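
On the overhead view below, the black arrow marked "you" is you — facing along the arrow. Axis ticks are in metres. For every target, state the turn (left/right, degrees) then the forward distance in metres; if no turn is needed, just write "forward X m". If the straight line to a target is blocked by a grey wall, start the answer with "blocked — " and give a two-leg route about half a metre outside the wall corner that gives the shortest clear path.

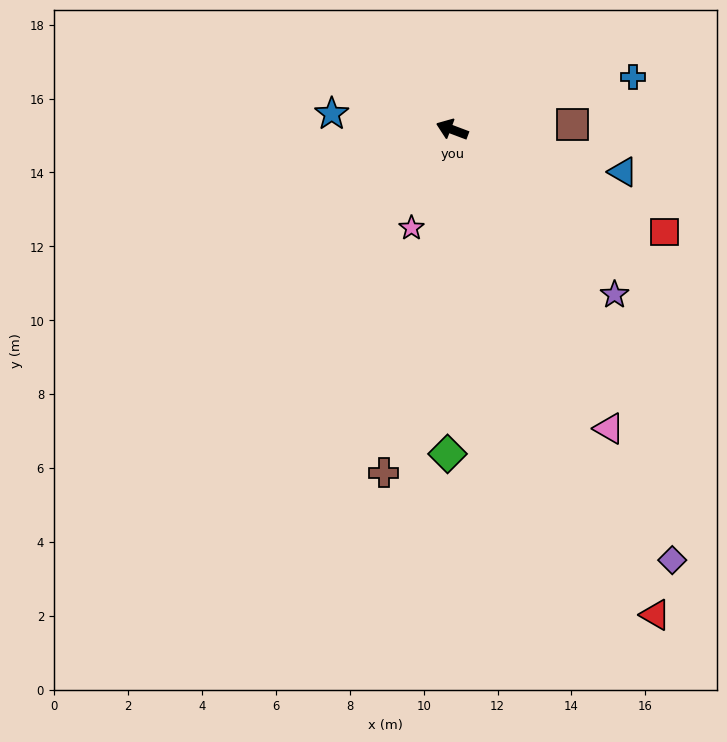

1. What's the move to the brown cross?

turn left 99°, forward 9.5 m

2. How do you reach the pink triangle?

turn left 138°, forward 9.1 m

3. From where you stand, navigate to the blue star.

turn left 13°, forward 3.3 m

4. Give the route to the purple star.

turn left 155°, forward 6.3 m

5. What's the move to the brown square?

turn right 157°, forward 3.3 m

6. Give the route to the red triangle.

turn left 133°, forward 14.2 m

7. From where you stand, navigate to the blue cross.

turn right 143°, forward 5.1 m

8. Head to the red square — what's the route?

turn left 175°, forward 6.4 m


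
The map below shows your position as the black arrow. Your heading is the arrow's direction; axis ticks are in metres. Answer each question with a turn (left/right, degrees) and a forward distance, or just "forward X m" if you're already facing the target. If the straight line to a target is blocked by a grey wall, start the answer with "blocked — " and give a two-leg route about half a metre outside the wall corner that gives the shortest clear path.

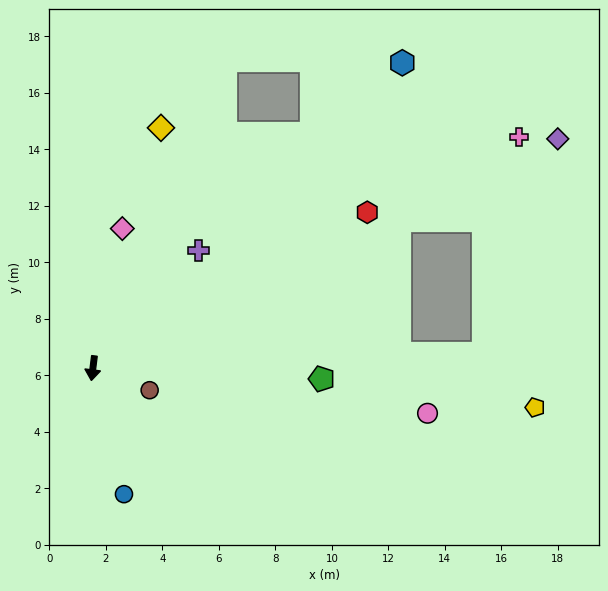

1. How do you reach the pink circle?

turn left 89°, forward 12.0 m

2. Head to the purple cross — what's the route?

turn left 145°, forward 5.6 m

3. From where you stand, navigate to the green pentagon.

turn left 94°, forward 8.1 m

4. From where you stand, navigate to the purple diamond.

turn left 123°, forward 18.4 m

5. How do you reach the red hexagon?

turn left 127°, forward 11.2 m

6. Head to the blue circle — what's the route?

turn left 21°, forward 4.6 m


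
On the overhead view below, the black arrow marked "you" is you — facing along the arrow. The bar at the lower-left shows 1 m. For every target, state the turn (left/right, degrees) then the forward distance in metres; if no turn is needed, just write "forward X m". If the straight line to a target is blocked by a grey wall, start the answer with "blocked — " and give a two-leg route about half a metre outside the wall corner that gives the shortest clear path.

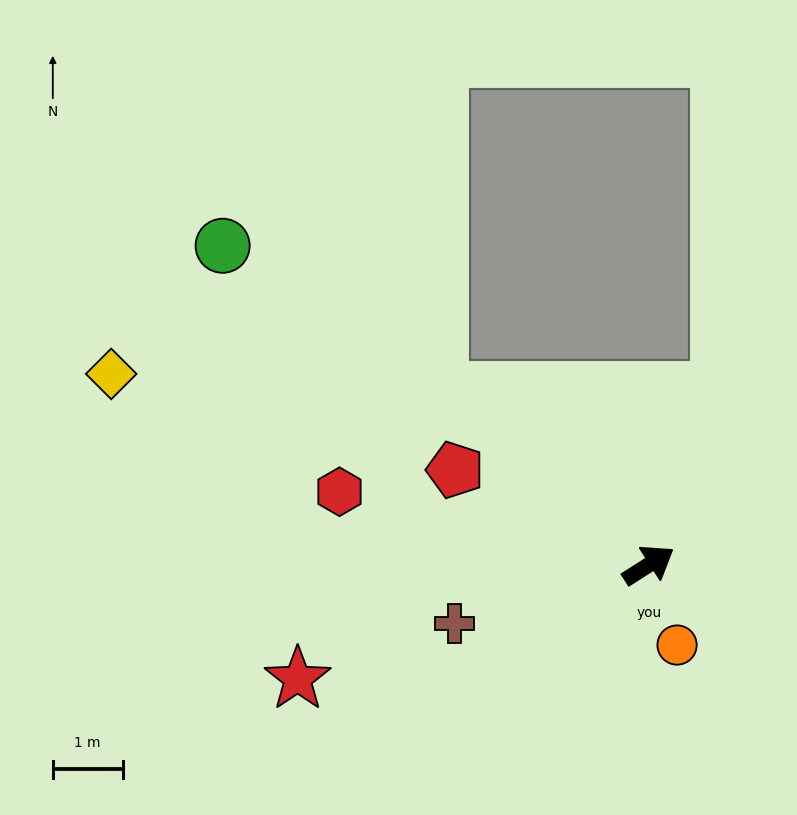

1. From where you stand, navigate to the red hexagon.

turn left 134°, forward 4.6 m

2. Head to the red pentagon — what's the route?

turn left 121°, forward 3.1 m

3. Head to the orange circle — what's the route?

turn right 103°, forward 1.2 m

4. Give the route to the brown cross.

turn left 164°, forward 2.9 m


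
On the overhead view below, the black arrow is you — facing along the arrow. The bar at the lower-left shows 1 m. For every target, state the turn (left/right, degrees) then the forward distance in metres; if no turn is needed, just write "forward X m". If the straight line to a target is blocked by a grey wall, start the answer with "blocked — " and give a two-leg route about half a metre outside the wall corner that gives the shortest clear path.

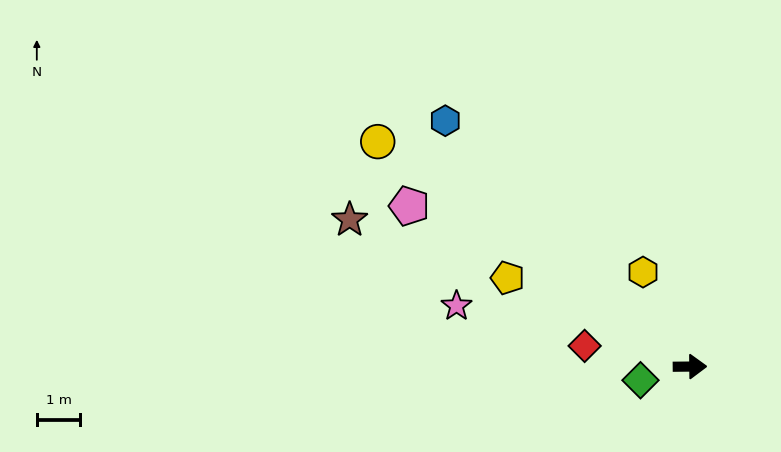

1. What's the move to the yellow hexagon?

turn left 116°, forward 2.4 m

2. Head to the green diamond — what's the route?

turn right 165°, forward 1.2 m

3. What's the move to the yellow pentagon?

turn left 154°, forward 4.7 m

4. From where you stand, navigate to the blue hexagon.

turn left 134°, forward 8.0 m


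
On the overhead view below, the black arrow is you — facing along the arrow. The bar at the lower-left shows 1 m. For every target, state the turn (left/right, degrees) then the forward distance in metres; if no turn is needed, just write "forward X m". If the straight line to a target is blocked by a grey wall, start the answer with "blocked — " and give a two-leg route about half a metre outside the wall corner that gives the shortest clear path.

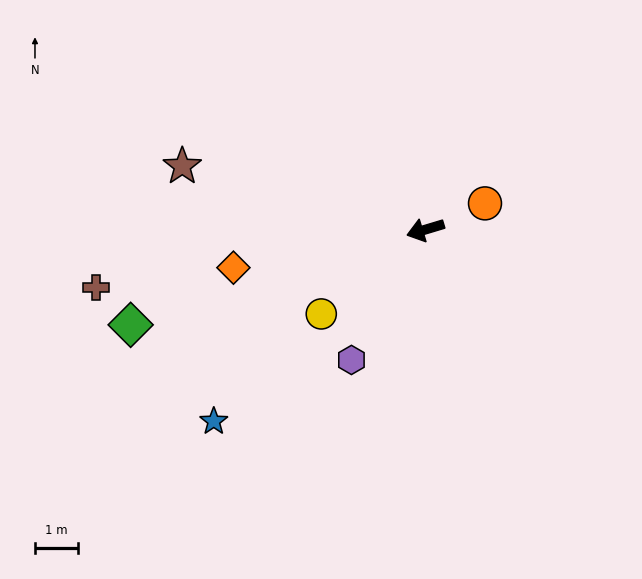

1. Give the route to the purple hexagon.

turn left 44°, forward 3.5 m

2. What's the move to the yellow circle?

turn left 22°, forward 3.1 m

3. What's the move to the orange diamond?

turn right 6°, forward 4.6 m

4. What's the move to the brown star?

turn right 31°, forward 5.9 m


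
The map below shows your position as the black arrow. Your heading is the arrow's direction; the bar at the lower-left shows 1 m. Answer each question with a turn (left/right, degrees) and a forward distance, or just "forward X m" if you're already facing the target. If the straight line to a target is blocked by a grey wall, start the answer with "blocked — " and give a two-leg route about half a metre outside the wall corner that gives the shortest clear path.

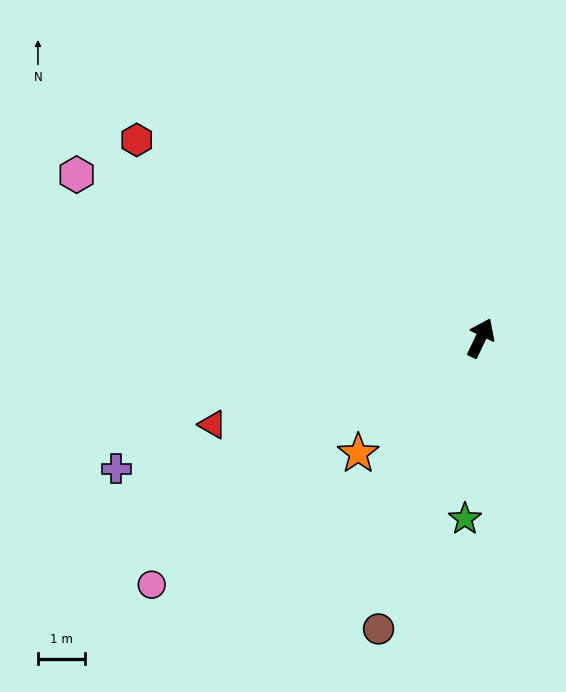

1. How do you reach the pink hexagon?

turn left 94°, forward 9.2 m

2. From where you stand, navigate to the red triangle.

turn left 133°, forward 5.9 m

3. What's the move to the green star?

turn right 159°, forward 3.8 m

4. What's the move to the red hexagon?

turn left 86°, forward 8.4 m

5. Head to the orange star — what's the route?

turn left 159°, forward 3.6 m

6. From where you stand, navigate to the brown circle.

turn right 174°, forward 6.5 m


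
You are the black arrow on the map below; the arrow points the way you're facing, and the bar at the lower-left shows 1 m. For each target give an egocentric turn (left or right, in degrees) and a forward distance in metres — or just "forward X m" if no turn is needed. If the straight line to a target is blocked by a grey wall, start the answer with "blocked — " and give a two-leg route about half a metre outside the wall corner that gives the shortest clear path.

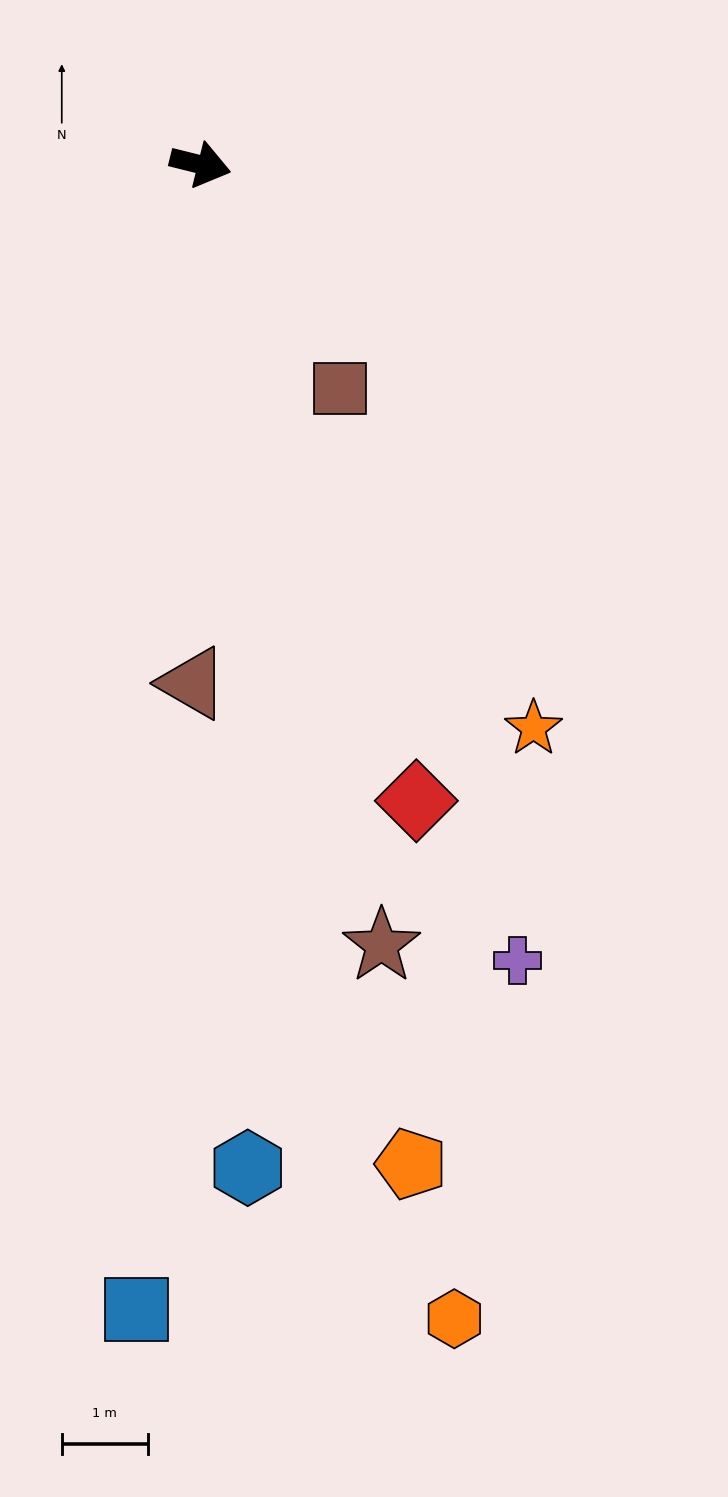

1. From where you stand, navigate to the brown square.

turn right 44°, forward 3.1 m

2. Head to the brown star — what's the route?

turn right 63°, forward 9.3 m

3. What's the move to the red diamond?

turn right 57°, forward 7.8 m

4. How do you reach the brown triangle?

turn right 77°, forward 6.0 m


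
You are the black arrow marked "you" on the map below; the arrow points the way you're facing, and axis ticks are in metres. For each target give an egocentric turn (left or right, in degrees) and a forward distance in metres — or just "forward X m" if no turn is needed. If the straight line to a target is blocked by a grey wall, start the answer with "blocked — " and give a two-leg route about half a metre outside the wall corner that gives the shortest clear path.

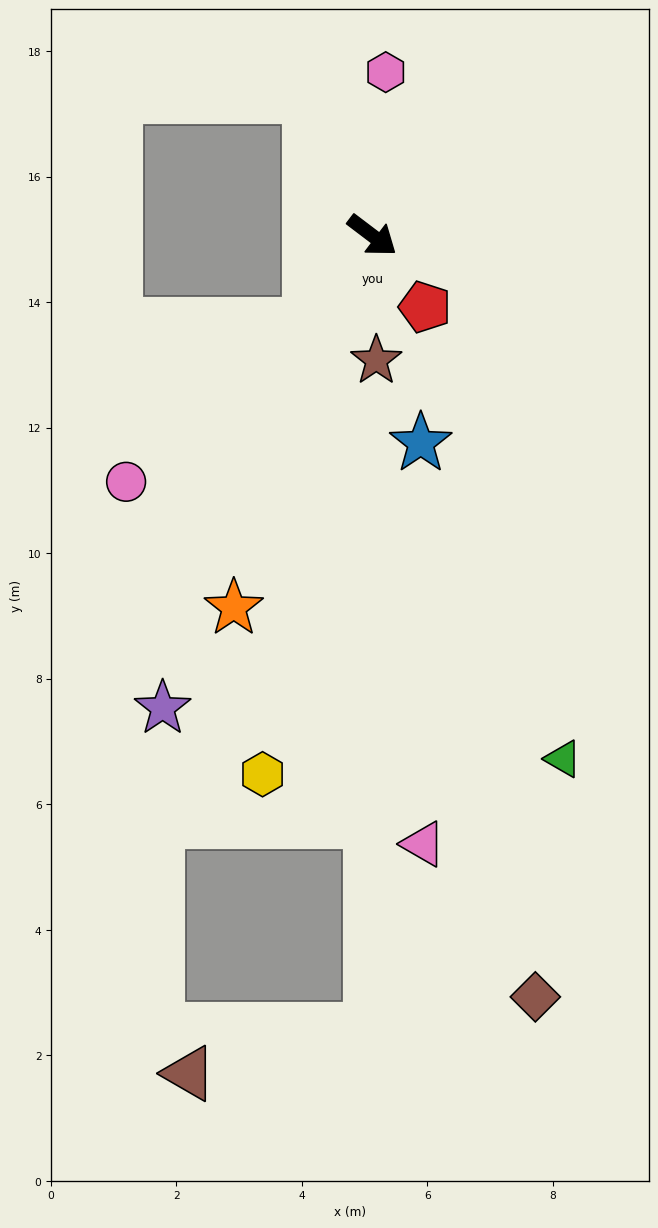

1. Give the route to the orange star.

turn right 73°, forward 6.3 m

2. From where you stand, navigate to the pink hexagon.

turn left 122°, forward 2.6 m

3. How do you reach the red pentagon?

turn right 16°, forward 1.4 m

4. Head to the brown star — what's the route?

turn right 51°, forward 2.0 m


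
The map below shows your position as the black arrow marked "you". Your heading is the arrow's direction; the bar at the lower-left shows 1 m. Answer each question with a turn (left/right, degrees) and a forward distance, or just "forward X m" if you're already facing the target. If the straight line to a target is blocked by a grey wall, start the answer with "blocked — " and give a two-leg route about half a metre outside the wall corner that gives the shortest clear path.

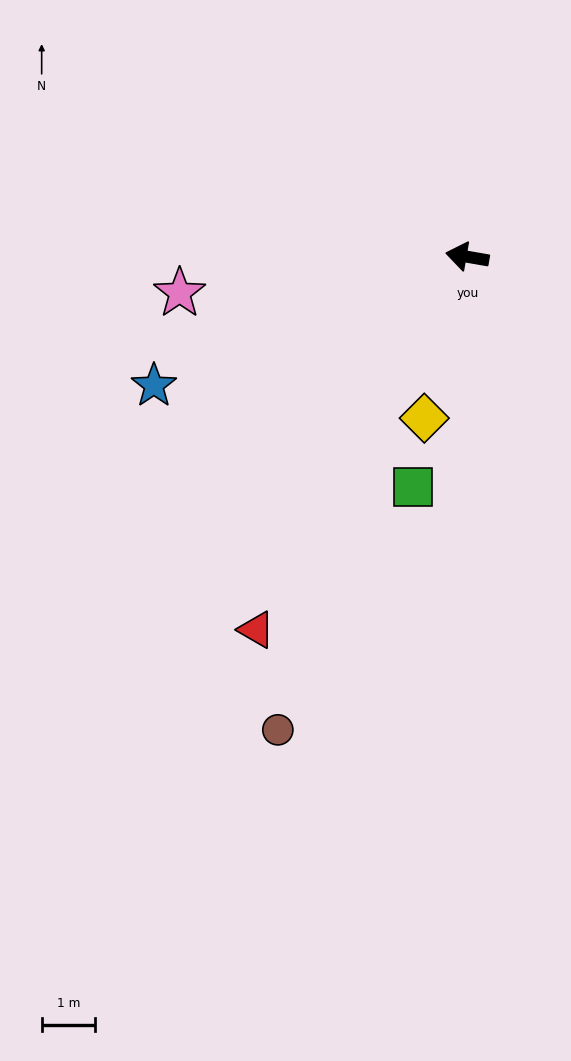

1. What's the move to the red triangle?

turn left 70°, forward 8.0 m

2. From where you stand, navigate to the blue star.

turn left 32°, forward 6.4 m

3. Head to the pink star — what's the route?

turn left 17°, forward 5.4 m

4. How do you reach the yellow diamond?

turn left 85°, forward 3.1 m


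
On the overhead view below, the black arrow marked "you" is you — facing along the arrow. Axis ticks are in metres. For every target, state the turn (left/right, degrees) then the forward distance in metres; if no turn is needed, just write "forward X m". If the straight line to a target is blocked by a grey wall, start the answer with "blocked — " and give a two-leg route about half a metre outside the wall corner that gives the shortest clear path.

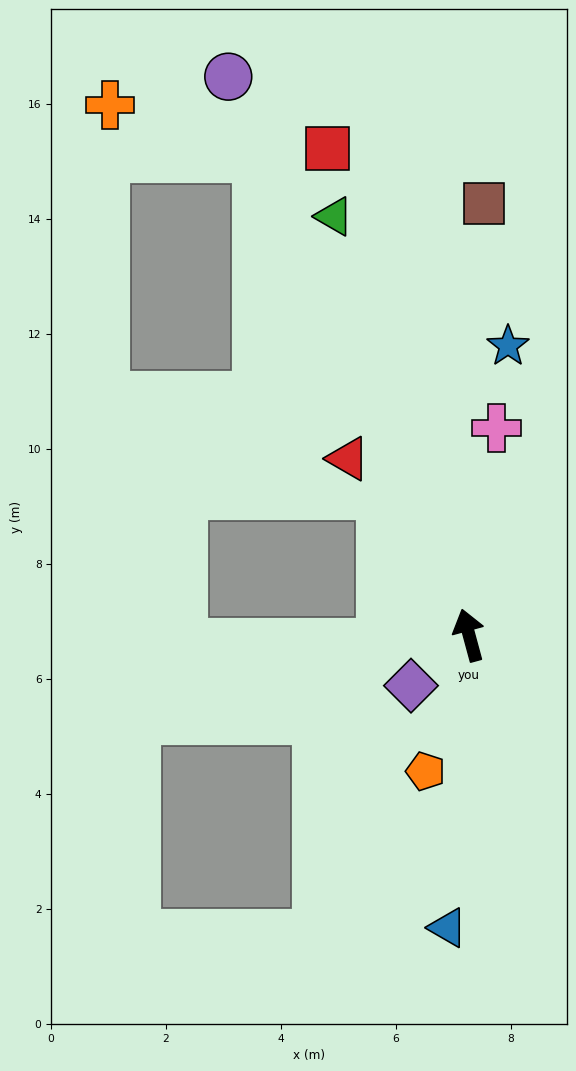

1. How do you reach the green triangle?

turn left 3°, forward 7.7 m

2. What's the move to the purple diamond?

turn left 116°, forward 1.3 m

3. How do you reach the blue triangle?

turn left 161°, forward 5.1 m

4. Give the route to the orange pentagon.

turn left 147°, forward 2.5 m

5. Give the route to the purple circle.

turn left 8°, forward 10.6 m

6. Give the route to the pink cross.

turn right 23°, forward 3.6 m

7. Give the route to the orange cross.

blocked — turn left 9°, forward 9.1 m, then turn left 46°, forward 2.7 m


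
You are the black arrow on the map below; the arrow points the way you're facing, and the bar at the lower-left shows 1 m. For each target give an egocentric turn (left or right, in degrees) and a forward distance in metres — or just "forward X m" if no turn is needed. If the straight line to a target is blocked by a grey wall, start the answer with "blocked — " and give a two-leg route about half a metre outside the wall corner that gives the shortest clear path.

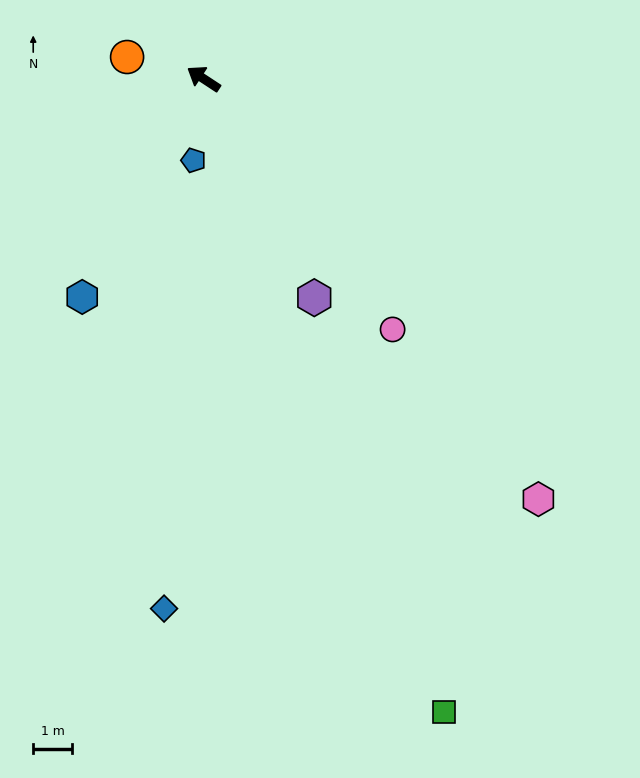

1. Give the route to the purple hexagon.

turn left 150°, forward 6.3 m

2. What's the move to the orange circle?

turn left 17°, forward 2.0 m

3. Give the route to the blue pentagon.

turn left 116°, forward 2.1 m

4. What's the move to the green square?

turn left 144°, forward 17.4 m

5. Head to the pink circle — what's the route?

turn left 160°, forward 8.1 m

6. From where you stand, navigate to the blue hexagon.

turn left 94°, forward 6.4 m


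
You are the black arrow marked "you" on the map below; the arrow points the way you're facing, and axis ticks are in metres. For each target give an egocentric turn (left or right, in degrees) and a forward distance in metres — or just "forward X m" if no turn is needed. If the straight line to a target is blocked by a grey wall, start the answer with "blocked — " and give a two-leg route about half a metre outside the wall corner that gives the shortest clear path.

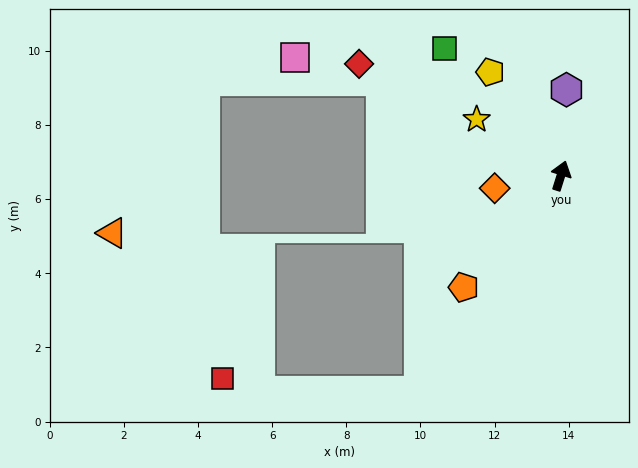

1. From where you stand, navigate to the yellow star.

turn left 74°, forward 2.7 m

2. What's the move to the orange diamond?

turn left 118°, forward 1.8 m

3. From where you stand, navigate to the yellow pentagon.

turn left 52°, forward 3.4 m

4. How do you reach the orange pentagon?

turn left 156°, forward 4.0 m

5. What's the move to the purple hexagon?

turn left 14°, forward 2.3 m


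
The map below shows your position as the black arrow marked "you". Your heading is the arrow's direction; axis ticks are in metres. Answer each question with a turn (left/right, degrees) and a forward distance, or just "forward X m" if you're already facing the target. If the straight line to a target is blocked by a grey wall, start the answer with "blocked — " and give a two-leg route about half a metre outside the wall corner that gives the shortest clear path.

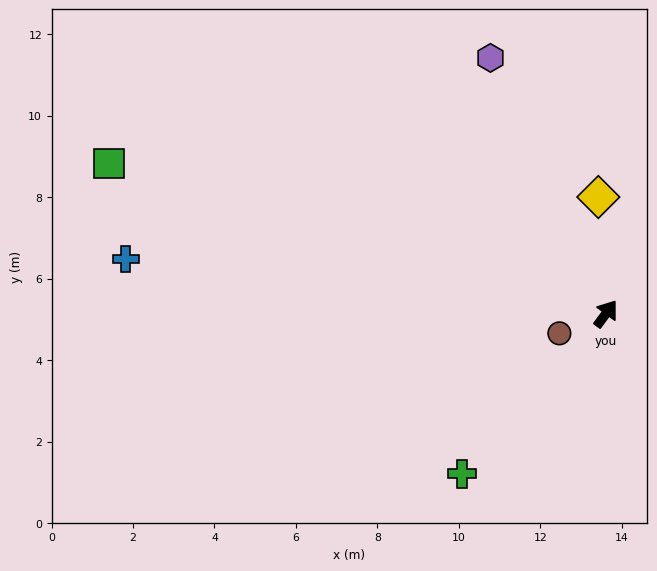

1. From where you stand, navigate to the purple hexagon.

turn left 61°, forward 6.9 m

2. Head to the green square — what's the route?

turn left 110°, forward 12.7 m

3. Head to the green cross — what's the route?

turn left 174°, forward 5.3 m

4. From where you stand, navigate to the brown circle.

turn left 149°, forward 1.2 m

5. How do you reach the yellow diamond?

turn left 40°, forward 2.9 m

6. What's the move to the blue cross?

turn left 120°, forward 11.9 m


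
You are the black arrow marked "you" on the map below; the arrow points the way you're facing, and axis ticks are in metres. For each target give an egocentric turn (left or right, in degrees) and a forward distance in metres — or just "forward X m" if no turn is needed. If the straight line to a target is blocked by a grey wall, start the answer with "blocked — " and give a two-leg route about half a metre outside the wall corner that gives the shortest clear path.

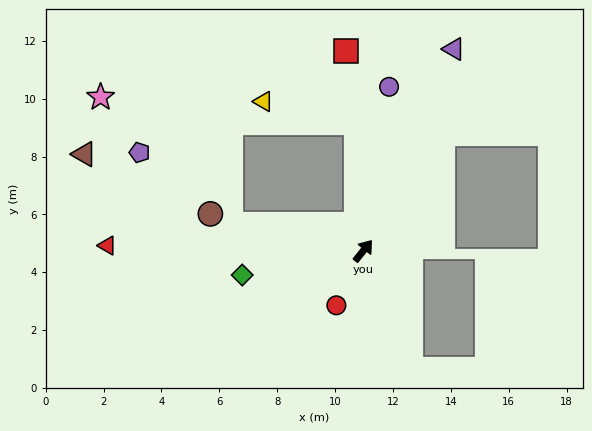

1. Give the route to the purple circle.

turn left 30°, forward 5.7 m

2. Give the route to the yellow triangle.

blocked — turn left 42°, forward 4.4 m, then turn left 74°, forward 3.3 m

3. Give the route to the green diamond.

turn left 140°, forward 4.3 m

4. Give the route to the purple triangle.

turn left 14°, forward 7.6 m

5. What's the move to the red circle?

turn right 168°, forward 2.1 m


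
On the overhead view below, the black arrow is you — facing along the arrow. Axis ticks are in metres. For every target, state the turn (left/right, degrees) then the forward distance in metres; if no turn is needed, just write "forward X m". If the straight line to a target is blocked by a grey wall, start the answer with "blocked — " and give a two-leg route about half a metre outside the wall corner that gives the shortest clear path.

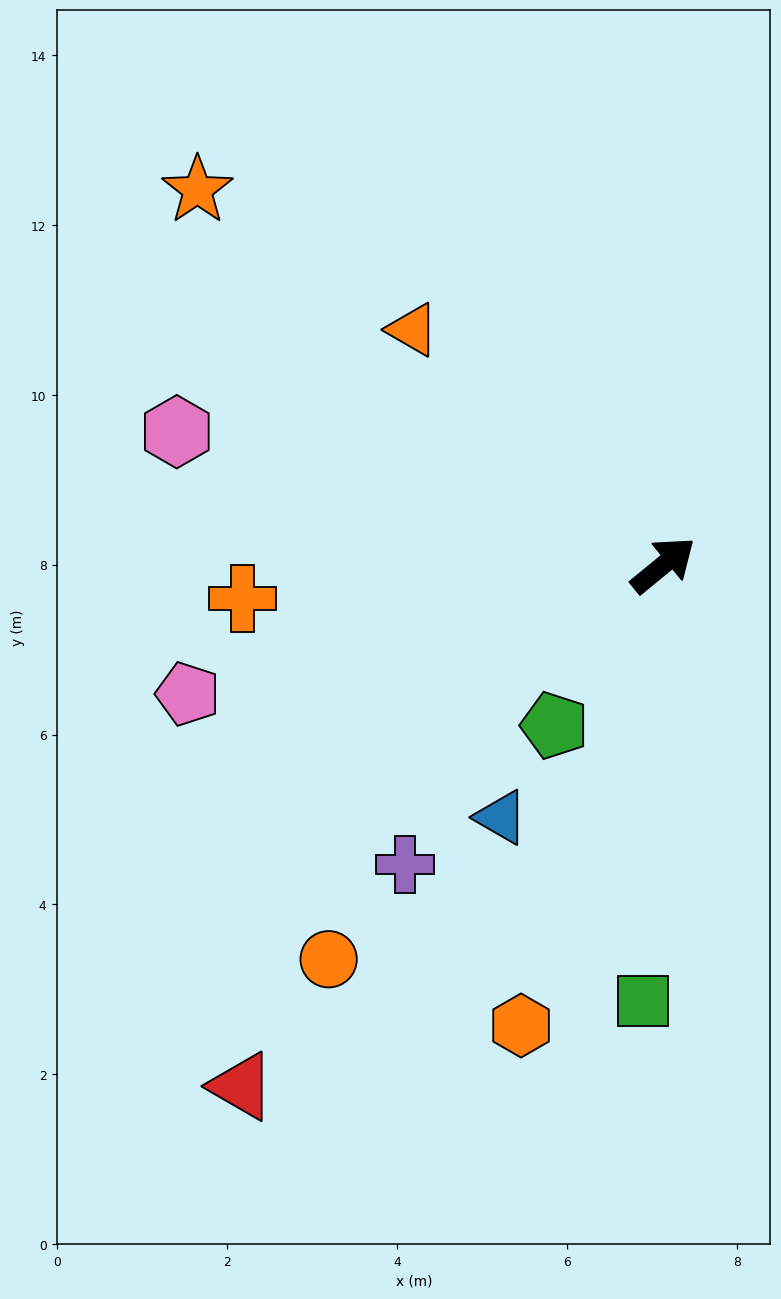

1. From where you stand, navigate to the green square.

turn right 132°, forward 5.1 m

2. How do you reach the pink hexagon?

turn left 125°, forward 5.9 m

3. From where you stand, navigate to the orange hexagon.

turn right 147°, forward 5.7 m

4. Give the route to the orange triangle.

turn left 98°, forward 4.0 m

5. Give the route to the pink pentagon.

turn left 156°, forward 5.8 m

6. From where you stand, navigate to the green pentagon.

turn right 163°, forward 2.3 m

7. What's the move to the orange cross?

turn left 145°, forward 5.0 m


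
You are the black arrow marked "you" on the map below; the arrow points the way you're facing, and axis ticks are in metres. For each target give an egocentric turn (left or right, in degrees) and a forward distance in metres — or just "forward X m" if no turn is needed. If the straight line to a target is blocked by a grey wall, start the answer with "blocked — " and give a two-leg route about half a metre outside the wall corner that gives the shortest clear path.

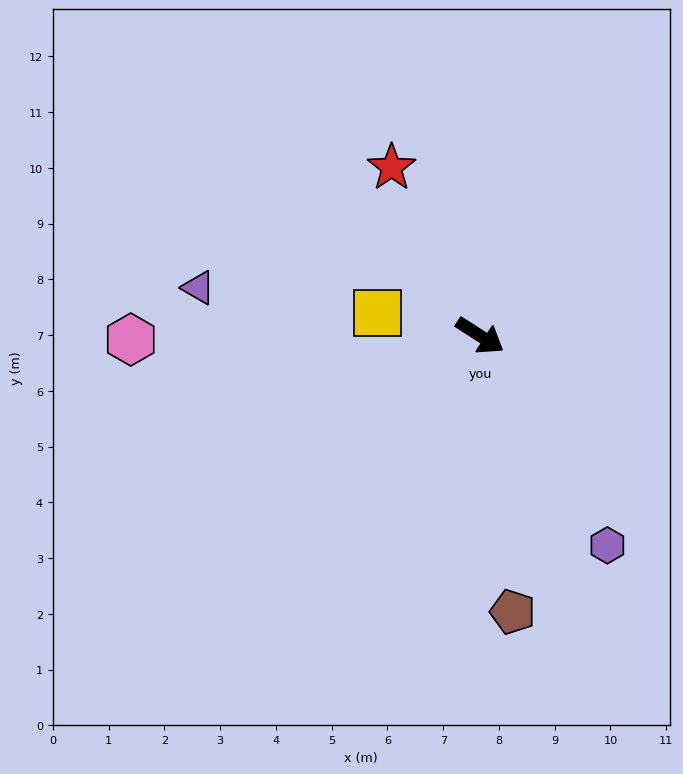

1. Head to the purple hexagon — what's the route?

turn right 26°, forward 4.4 m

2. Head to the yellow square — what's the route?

turn right 160°, forward 1.9 m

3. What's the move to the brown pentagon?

turn right 51°, forward 5.0 m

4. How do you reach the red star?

turn left 150°, forward 3.4 m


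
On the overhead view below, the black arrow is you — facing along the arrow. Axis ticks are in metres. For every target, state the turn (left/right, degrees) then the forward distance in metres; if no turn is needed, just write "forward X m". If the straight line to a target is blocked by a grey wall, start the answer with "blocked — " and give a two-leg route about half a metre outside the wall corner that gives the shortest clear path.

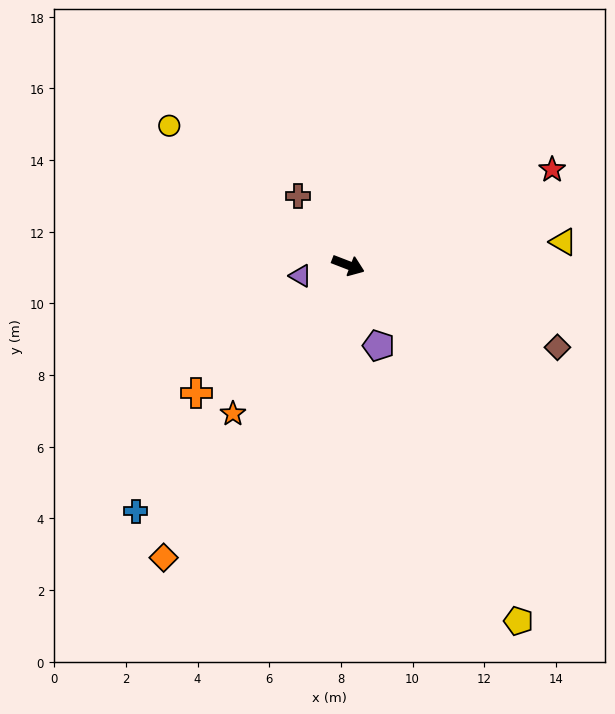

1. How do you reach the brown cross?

turn left 147°, forward 2.4 m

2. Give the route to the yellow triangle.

turn left 27°, forward 6.0 m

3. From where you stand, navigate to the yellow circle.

turn left 163°, forward 6.3 m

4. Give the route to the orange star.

turn right 107°, forward 5.2 m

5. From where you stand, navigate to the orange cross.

turn right 119°, forward 5.5 m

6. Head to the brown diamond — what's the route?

forward 6.3 m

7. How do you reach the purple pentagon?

turn right 48°, forward 2.4 m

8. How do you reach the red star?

turn left 46°, forward 6.3 m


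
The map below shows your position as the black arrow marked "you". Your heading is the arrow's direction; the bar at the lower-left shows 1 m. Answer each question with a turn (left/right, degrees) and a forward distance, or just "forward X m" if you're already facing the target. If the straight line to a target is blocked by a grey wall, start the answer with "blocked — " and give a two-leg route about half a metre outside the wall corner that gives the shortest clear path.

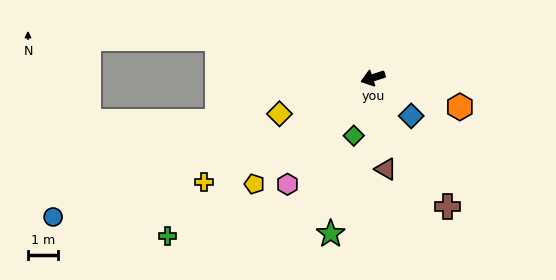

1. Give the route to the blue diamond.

turn left 117°, forward 1.8 m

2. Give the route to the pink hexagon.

turn left 33°, forward 4.6 m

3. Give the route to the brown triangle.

turn left 80°, forward 3.1 m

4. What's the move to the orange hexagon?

turn left 144°, forward 3.1 m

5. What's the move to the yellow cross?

turn left 14°, forward 6.6 m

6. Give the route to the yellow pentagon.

turn left 24°, forward 5.3 m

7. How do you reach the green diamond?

turn left 54°, forward 2.0 m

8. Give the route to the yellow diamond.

turn left 3°, forward 3.4 m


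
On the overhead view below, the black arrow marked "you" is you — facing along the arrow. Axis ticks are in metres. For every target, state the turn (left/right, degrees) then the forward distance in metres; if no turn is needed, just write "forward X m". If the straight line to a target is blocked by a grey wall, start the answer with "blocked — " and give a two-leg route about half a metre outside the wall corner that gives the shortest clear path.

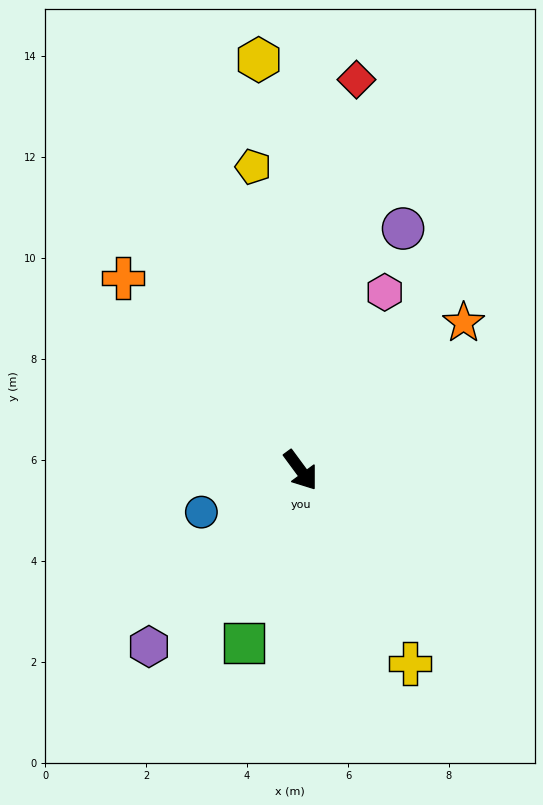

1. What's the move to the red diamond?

turn left 136°, forward 7.8 m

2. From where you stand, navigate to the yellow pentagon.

turn left 153°, forward 6.1 m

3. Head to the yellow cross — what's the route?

turn right 7°, forward 4.4 m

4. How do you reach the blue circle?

turn right 104°, forward 2.1 m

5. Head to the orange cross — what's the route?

turn right 174°, forward 5.2 m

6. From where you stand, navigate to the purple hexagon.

turn right 77°, forward 4.6 m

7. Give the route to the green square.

turn right 54°, forward 3.6 m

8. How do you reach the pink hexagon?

turn left 118°, forward 3.9 m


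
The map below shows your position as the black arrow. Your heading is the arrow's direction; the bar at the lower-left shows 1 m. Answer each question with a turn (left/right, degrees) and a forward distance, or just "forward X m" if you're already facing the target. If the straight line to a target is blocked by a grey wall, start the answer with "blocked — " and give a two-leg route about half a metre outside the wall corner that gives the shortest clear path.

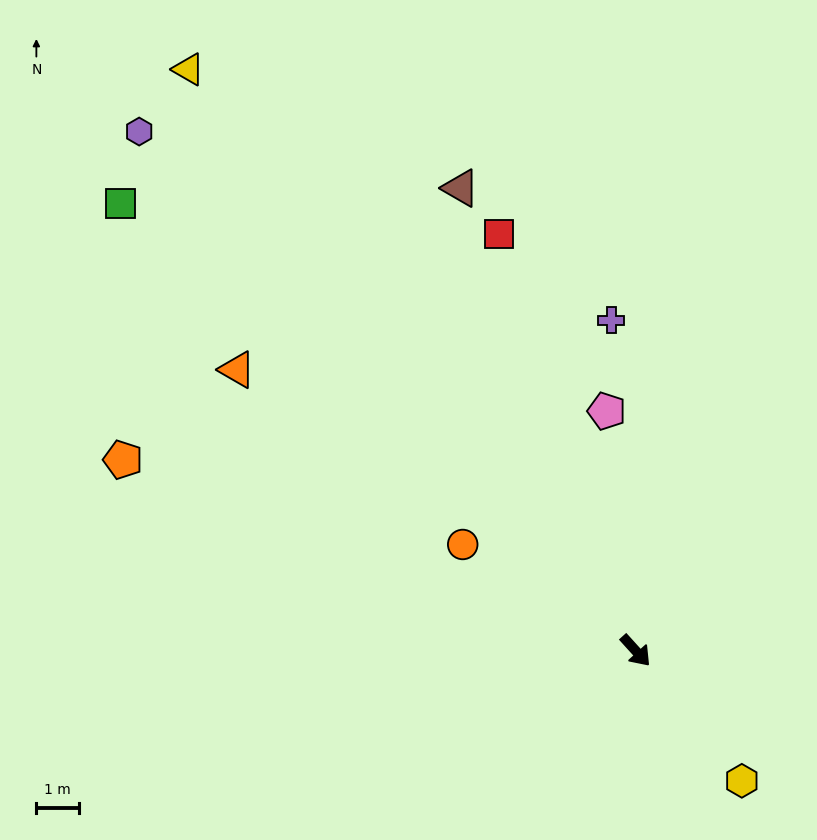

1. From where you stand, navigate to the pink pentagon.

turn left 145°, forward 5.7 m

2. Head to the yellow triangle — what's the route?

turn left 175°, forward 17.4 m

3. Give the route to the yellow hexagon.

turn right 3°, forward 4.0 m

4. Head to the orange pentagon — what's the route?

turn right 153°, forward 13.0 m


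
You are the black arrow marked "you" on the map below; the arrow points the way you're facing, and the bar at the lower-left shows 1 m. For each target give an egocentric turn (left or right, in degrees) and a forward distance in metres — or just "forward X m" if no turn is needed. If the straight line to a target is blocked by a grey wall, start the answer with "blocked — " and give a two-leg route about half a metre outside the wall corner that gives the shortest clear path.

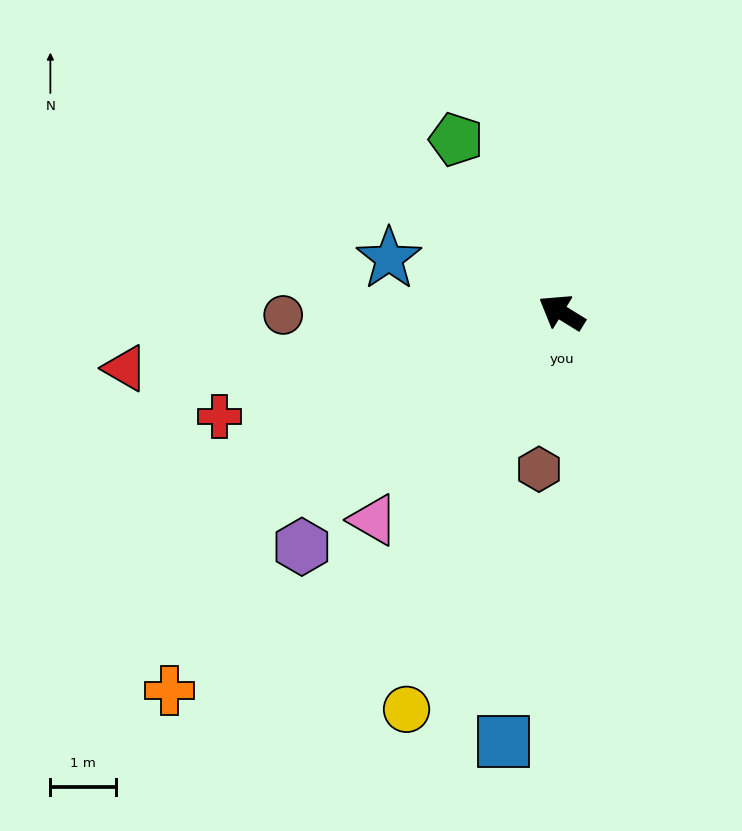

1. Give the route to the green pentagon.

turn right 27°, forward 3.1 m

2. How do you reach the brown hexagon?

turn left 113°, forward 2.4 m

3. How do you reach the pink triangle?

turn left 79°, forward 4.2 m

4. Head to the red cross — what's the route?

turn left 49°, forward 5.4 m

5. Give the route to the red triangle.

turn left 39°, forward 6.7 m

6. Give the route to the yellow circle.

turn left 100°, forward 6.4 m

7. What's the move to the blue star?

turn left 14°, forward 2.7 m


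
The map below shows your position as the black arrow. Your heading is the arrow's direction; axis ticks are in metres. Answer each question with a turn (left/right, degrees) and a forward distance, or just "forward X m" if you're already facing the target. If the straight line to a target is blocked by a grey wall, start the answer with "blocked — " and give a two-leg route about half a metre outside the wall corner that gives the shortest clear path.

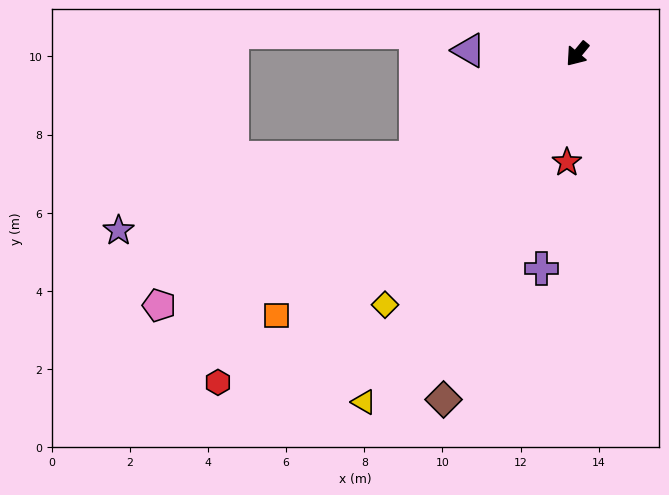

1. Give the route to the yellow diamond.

turn left 2°, forward 8.1 m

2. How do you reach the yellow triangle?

turn left 8°, forward 10.5 m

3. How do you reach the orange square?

turn right 9°, forward 10.2 m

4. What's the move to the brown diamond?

turn left 18°, forward 9.5 m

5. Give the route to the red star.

turn left 34°, forward 2.8 m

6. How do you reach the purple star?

blocked — turn right 18°, forward 4.9 m, then turn right 19°, forward 7.8 m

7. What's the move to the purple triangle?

turn right 52°, forward 2.8 m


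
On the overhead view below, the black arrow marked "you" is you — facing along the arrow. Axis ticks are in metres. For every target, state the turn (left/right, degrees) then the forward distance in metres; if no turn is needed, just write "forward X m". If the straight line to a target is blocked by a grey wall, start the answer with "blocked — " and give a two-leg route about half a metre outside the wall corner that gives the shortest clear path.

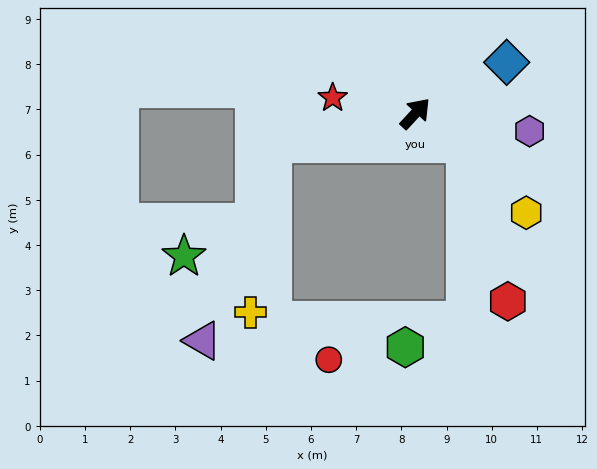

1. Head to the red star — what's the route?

turn left 122°, forward 1.9 m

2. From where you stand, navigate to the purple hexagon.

turn right 56°, forward 2.6 m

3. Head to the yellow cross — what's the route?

blocked — turn left 145°, forward 3.2 m, then turn left 70°, forward 3.8 m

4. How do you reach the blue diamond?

turn right 18°, forward 2.3 m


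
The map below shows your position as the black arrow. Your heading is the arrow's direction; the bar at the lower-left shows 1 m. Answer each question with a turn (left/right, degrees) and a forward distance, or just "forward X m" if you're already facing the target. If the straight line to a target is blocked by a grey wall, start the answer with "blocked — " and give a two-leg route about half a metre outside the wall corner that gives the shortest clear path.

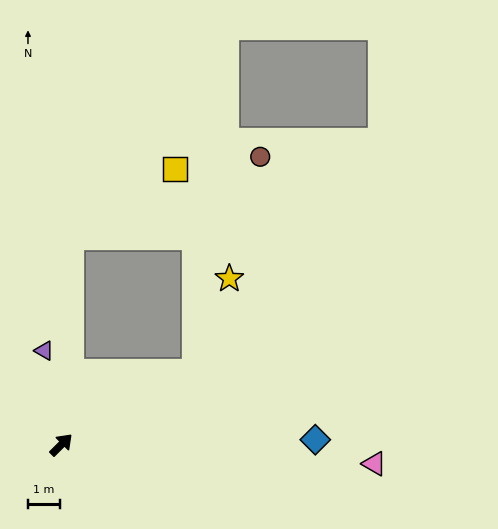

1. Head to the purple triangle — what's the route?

turn left 55°, forward 3.0 m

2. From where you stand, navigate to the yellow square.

blocked — turn left 43°, forward 6.5 m, then turn right 55°, forward 3.9 m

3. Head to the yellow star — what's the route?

blocked — turn right 17°, forward 4.8 m, then turn left 42°, forward 3.1 m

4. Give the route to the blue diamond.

turn right 44°, forward 8.0 m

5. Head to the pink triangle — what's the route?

turn right 48°, forward 9.8 m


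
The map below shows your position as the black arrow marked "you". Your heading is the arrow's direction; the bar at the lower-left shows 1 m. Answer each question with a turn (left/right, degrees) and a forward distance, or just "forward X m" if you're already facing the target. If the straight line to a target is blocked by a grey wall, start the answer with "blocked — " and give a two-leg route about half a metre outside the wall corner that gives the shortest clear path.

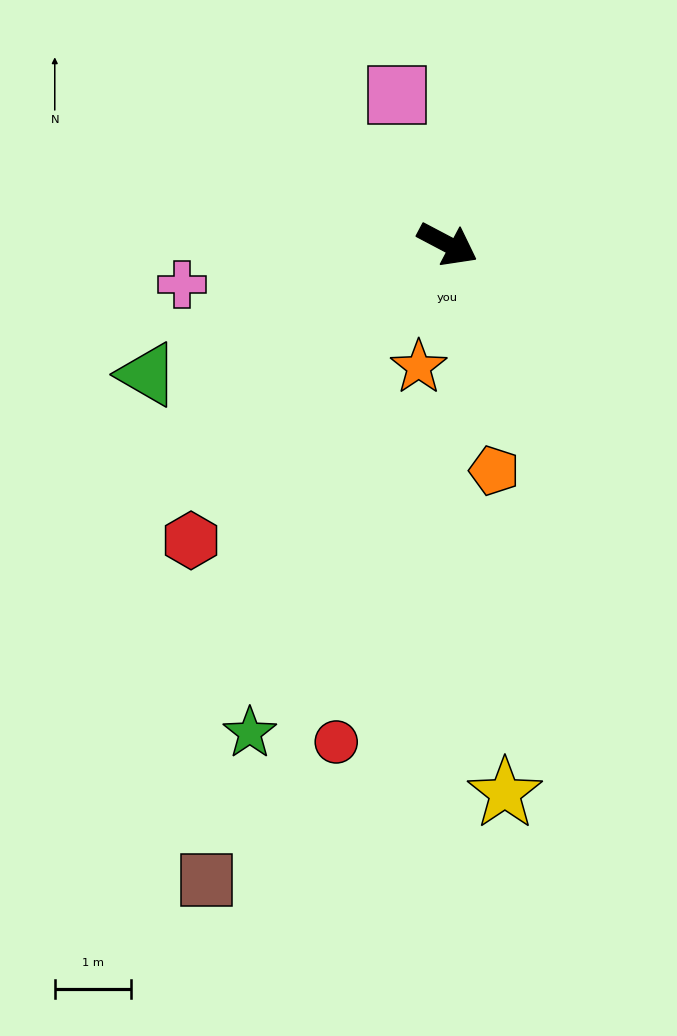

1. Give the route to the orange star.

turn right 75°, forward 1.7 m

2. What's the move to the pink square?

turn left 137°, forward 2.1 m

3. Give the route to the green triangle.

turn right 129°, forward 4.3 m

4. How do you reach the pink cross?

turn right 144°, forward 3.5 m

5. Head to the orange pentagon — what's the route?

turn right 51°, forward 3.0 m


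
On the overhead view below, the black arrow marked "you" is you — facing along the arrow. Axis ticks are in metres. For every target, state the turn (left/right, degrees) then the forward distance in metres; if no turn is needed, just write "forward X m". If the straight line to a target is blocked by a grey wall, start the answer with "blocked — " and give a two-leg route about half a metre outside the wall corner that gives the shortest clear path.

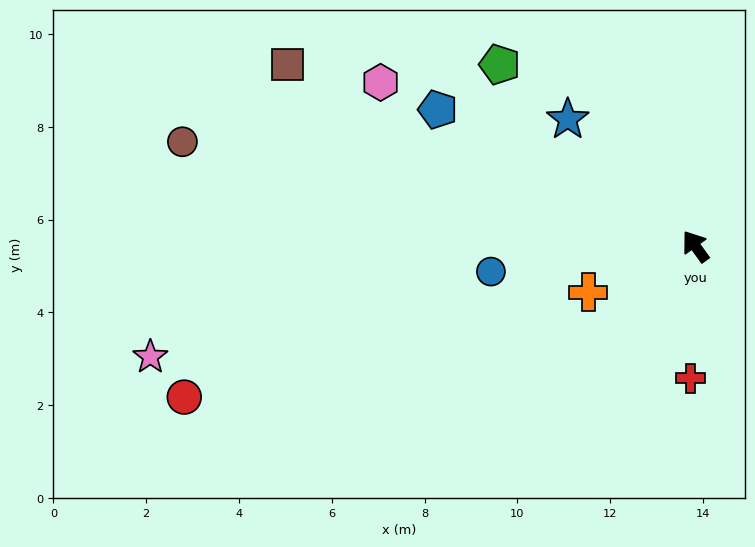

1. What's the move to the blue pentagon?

turn left 26°, forward 6.3 m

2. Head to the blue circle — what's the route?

turn left 61°, forward 4.4 m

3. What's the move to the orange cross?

turn left 78°, forward 2.5 m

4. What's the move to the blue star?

turn left 9°, forward 3.9 m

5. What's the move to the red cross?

turn left 142°, forward 2.8 m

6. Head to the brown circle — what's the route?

turn left 43°, forward 11.3 m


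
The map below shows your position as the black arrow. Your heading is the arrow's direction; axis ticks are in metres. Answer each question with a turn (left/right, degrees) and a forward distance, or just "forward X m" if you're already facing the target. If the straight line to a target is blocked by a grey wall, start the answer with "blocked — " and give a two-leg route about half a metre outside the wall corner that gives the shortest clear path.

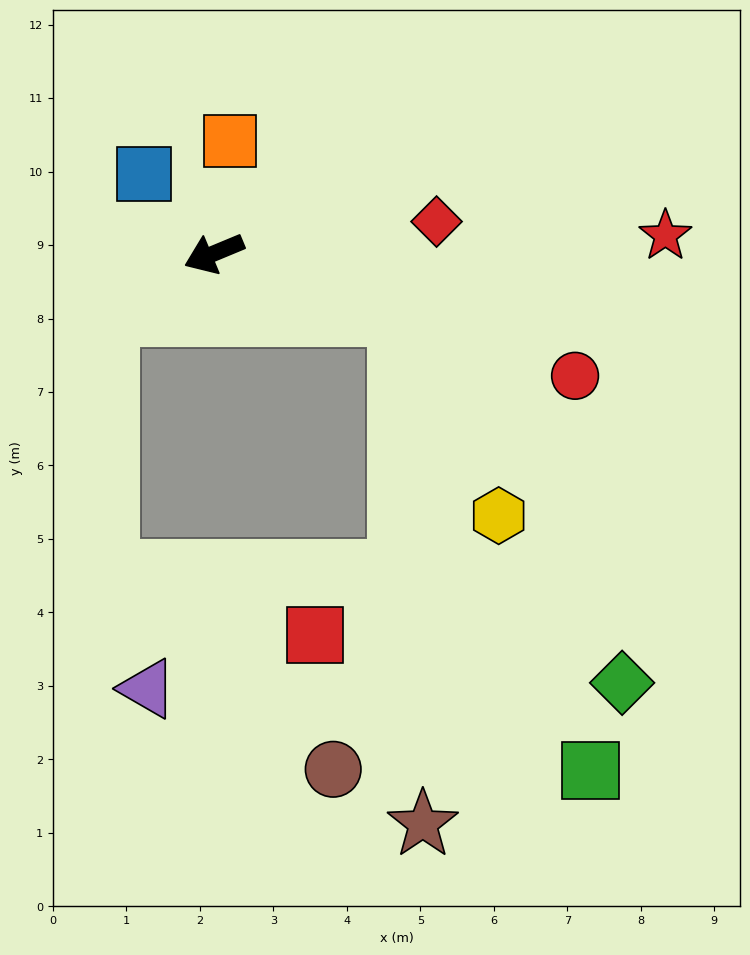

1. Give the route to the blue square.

turn right 71°, forward 1.4 m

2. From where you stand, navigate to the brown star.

blocked — turn left 139°, forward 2.6 m, then turn right 69°, forward 6.9 m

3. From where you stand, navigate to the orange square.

turn right 121°, forward 1.5 m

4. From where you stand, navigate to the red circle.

turn left 139°, forward 5.2 m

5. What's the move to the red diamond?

turn left 166°, forward 3.1 m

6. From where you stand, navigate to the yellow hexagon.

blocked — turn left 139°, forward 2.6 m, then turn right 45°, forward 3.1 m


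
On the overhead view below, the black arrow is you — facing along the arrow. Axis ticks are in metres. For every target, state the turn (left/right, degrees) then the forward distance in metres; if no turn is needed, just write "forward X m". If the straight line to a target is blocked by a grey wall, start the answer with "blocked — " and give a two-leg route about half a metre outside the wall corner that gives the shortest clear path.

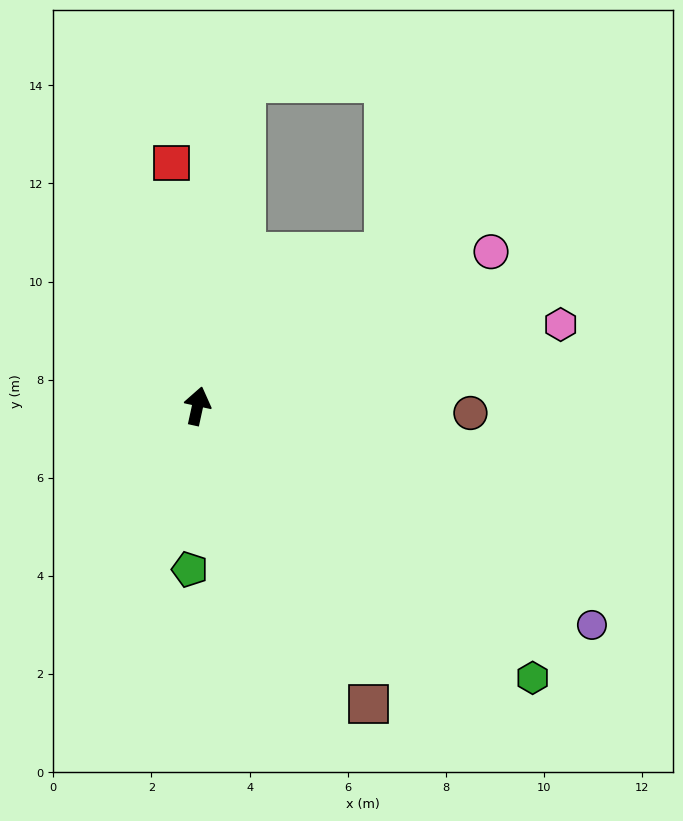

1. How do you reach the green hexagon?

turn right 117°, forward 8.8 m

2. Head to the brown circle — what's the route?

turn right 79°, forward 5.6 m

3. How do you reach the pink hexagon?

turn right 65°, forward 7.6 m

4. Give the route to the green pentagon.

turn right 170°, forward 3.3 m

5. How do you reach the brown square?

turn right 138°, forward 7.0 m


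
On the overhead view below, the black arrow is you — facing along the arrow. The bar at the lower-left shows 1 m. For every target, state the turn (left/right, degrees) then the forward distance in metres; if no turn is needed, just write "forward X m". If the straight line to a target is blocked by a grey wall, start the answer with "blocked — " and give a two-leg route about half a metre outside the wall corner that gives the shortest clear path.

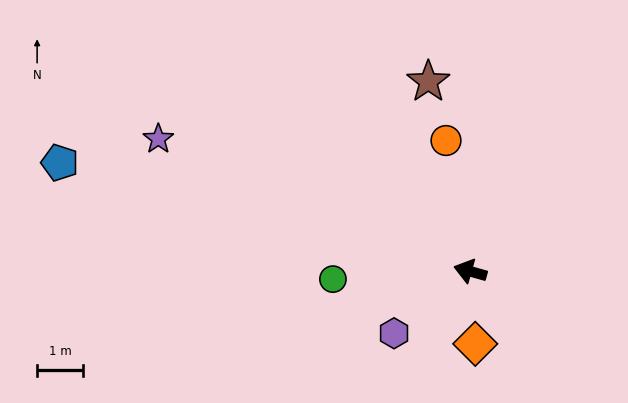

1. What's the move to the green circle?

turn left 19°, forward 3.0 m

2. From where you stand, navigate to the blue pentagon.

forward 9.2 m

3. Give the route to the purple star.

turn right 7°, forward 7.3 m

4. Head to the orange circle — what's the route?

turn right 64°, forward 2.9 m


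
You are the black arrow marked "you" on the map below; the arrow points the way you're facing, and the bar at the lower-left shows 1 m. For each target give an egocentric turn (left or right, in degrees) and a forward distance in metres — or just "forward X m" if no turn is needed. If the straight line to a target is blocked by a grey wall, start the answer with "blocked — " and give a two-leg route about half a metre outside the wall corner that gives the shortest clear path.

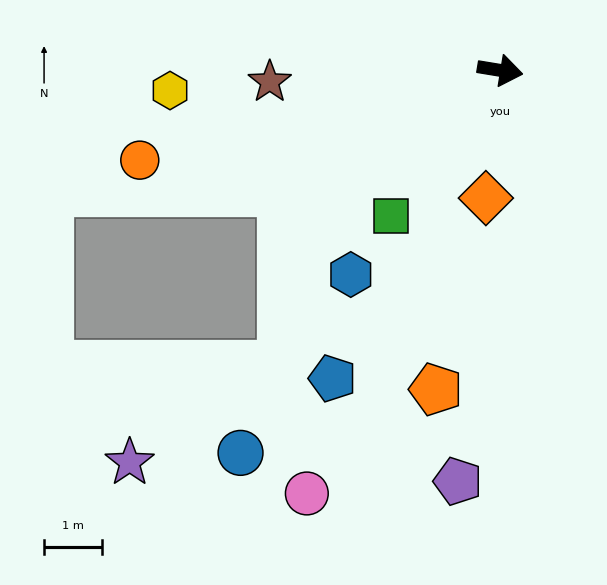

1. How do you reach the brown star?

turn right 168°, forward 4.0 m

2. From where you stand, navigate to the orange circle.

turn right 157°, forward 6.4 m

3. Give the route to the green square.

turn right 118°, forward 3.1 m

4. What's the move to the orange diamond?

turn right 87°, forward 2.2 m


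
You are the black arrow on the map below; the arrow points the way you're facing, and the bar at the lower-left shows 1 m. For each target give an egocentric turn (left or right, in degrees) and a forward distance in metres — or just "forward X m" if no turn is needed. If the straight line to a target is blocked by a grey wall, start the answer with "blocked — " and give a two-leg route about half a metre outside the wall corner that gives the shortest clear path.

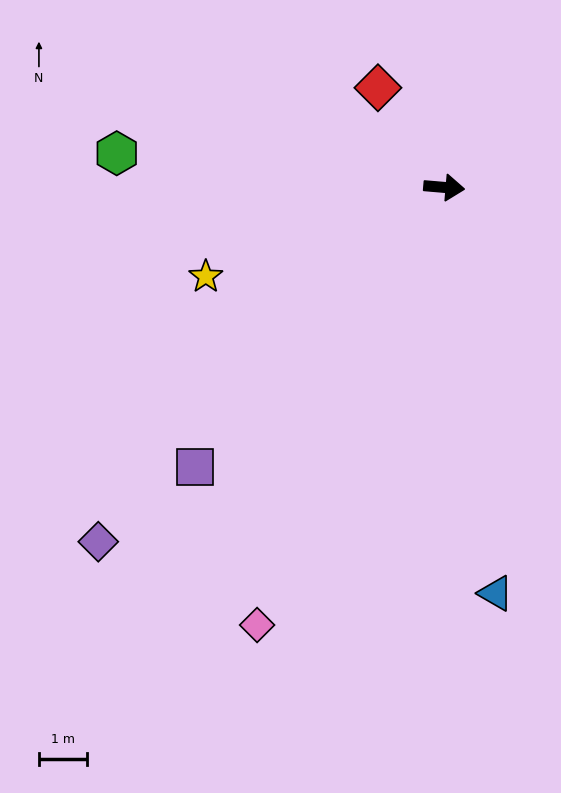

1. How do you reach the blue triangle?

turn right 78°, forward 8.5 m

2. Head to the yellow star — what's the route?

turn right 155°, forward 5.3 m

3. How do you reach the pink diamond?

turn right 108°, forward 9.9 m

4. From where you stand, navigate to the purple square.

turn right 127°, forward 7.8 m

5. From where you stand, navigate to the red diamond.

turn left 128°, forward 2.5 m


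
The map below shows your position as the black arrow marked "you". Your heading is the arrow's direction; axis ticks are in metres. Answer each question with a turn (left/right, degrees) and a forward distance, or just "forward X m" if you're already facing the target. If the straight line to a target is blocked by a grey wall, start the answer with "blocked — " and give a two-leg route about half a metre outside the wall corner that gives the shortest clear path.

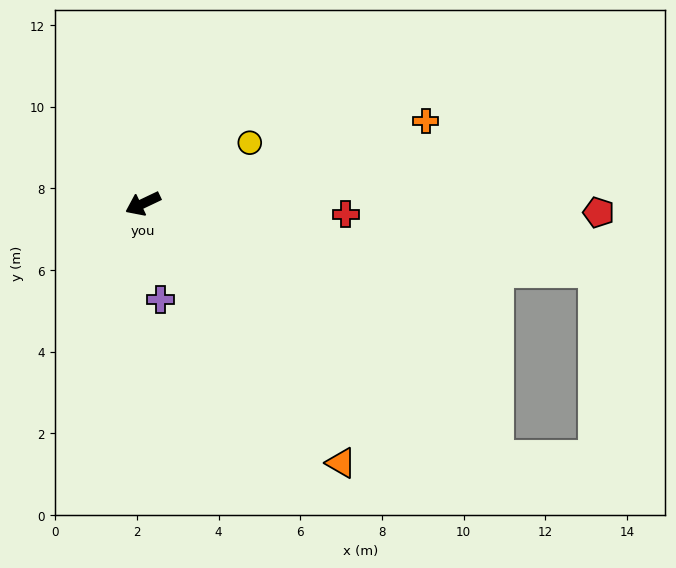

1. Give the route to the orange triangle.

turn left 102°, forward 8.0 m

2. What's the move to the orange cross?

turn left 171°, forward 7.2 m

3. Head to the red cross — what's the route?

turn left 152°, forward 5.0 m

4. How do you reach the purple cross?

turn left 75°, forward 2.4 m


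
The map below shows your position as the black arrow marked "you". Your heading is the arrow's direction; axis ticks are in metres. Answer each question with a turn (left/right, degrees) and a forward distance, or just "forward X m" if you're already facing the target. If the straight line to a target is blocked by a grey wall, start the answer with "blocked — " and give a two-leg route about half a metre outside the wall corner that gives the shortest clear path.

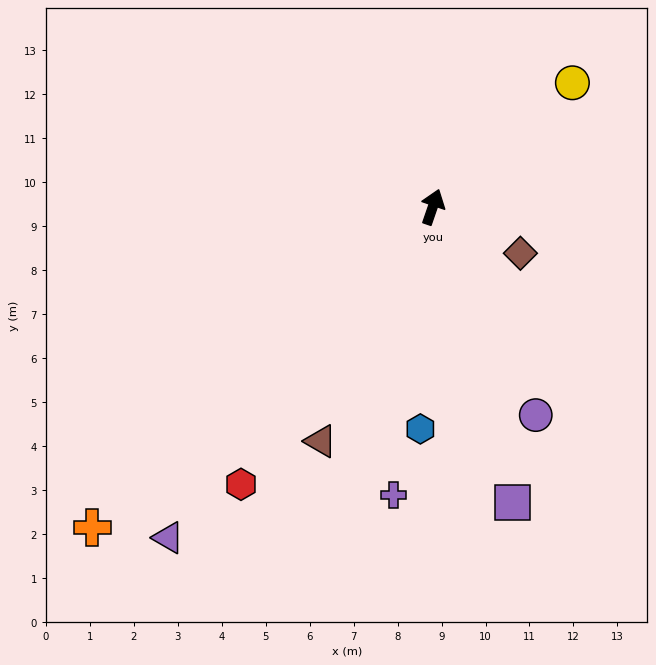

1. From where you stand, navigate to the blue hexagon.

turn right 164°, forward 5.1 m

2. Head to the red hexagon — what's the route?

turn left 164°, forward 7.7 m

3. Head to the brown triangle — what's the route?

turn left 173°, forward 5.9 m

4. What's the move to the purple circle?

turn right 135°, forward 5.3 m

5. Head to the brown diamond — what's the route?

turn right 99°, forward 2.3 m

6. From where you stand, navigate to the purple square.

turn right 146°, forward 7.0 m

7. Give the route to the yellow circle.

turn right 29°, forward 4.2 m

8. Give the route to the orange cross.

turn left 152°, forward 10.6 m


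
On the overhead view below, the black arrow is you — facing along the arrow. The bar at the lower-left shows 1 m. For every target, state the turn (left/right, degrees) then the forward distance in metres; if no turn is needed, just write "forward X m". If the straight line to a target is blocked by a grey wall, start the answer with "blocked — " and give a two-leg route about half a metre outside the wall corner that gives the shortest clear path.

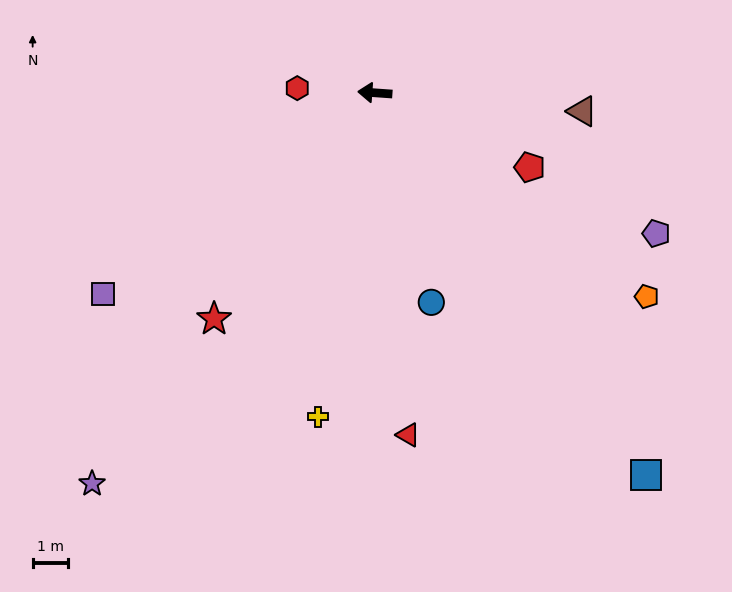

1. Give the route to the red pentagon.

turn left 158°, forward 4.8 m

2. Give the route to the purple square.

turn left 41°, forward 9.5 m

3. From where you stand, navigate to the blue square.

turn left 129°, forward 13.1 m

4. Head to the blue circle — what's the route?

turn left 109°, forward 6.1 m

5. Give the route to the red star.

turn left 59°, forward 7.8 m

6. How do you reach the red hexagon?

forward 2.2 m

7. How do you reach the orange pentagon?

turn left 147°, forward 9.5 m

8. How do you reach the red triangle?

turn left 100°, forward 9.6 m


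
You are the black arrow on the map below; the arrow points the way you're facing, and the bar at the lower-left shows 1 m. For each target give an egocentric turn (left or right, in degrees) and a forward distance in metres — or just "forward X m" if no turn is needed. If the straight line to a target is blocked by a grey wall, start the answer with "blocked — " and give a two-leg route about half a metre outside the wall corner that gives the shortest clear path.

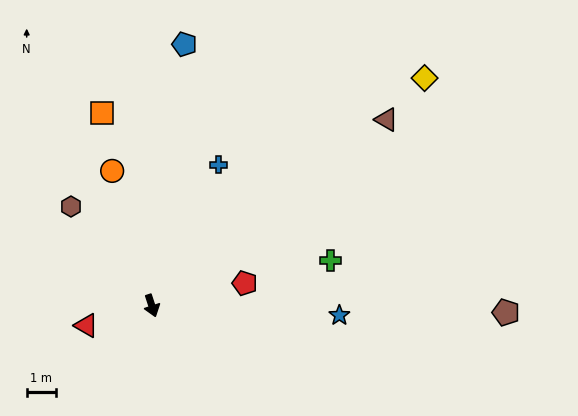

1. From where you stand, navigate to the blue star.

turn left 69°, forward 6.5 m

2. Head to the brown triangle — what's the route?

turn left 110°, forward 10.3 m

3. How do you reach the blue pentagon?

turn left 155°, forward 9.1 m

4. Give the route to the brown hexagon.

turn right 159°, forward 4.4 m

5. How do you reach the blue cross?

turn left 137°, forward 5.4 m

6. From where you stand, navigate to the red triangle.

turn right 91°, forward 2.4 m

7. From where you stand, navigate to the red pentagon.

turn left 86°, forward 3.3 m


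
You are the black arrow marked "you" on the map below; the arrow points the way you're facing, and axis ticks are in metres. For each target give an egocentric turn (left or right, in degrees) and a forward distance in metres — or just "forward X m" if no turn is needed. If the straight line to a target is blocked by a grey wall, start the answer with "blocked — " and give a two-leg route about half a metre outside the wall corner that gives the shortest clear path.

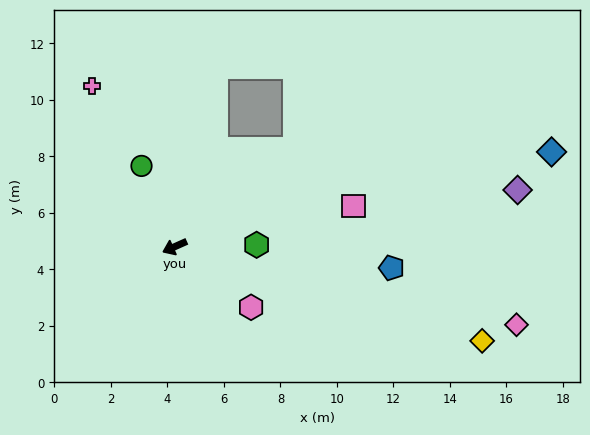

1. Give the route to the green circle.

turn right 92°, forward 3.1 m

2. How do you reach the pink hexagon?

turn left 118°, forward 3.5 m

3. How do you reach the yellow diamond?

turn left 139°, forward 11.4 m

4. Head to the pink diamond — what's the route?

turn left 143°, forward 12.4 m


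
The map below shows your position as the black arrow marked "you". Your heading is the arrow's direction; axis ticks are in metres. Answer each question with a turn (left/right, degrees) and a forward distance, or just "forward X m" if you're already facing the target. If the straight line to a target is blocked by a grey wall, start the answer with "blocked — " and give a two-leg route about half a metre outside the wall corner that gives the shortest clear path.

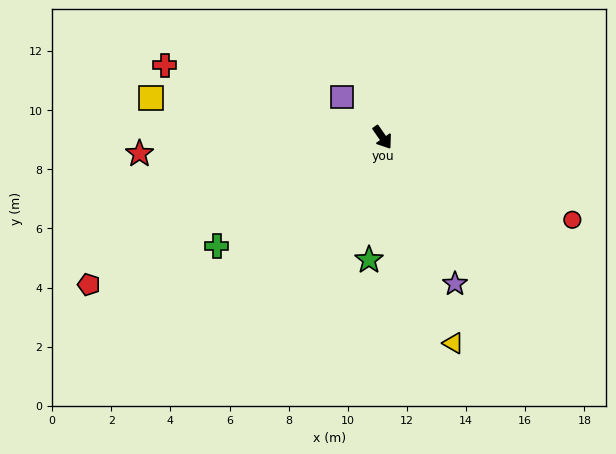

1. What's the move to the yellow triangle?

turn right 16°, forward 7.4 m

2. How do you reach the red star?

turn right 121°, forward 8.2 m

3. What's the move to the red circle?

turn left 32°, forward 7.0 m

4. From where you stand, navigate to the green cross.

turn right 92°, forward 6.7 m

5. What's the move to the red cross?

turn right 143°, forward 7.8 m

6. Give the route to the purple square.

turn right 169°, forward 1.9 m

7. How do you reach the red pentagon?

turn right 98°, forward 11.1 m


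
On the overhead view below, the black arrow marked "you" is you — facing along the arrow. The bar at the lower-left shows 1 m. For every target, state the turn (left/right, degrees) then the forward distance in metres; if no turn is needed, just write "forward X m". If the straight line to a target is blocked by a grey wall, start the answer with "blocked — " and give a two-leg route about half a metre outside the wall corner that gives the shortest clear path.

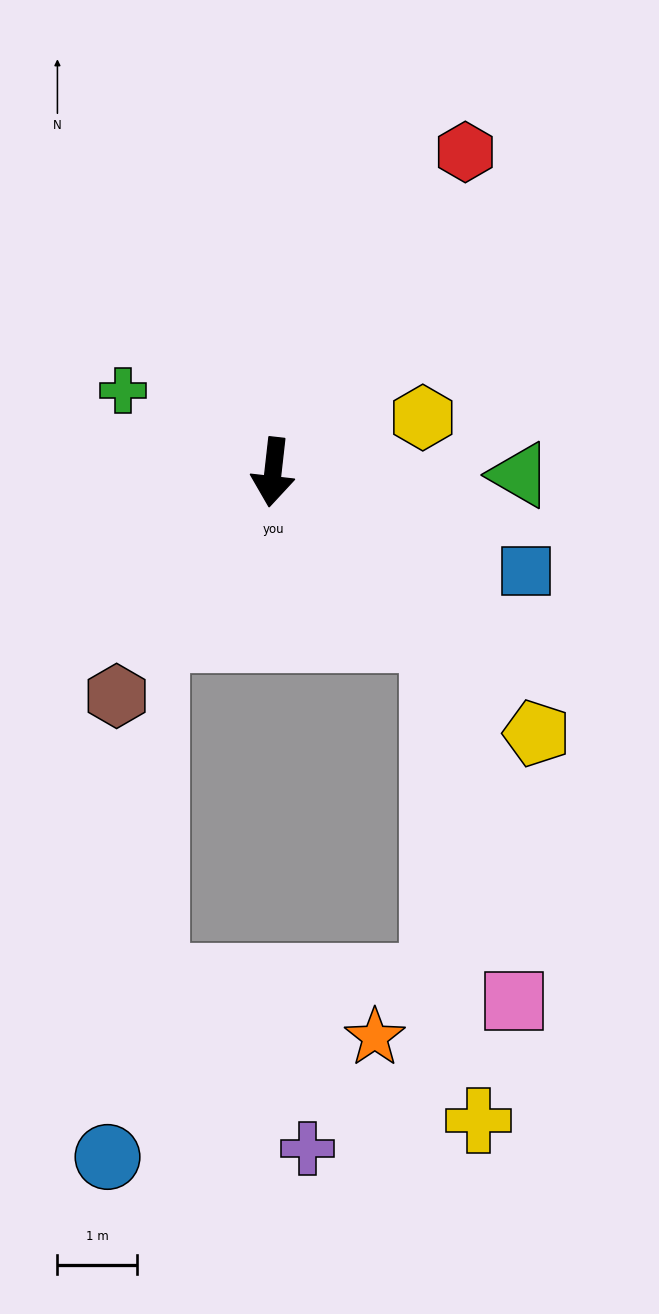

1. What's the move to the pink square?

blocked — turn left 51°, forward 2.9 m, then turn right 32°, forward 4.6 m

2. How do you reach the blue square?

turn left 75°, forward 3.4 m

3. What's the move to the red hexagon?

turn left 155°, forward 4.7 m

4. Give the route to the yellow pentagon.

turn left 52°, forward 4.6 m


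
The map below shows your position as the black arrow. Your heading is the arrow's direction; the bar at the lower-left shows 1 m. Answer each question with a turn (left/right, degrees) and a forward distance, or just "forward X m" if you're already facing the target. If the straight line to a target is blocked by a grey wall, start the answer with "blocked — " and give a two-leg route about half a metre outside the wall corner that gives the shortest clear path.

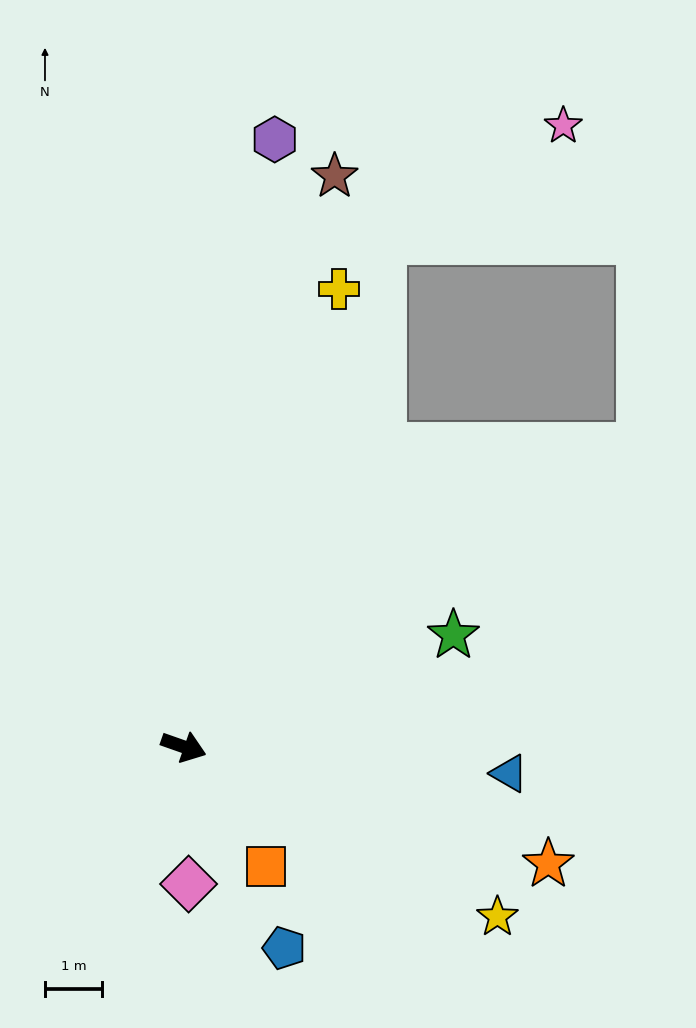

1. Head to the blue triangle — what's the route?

turn left 15°, forward 5.7 m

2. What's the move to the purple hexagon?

turn left 101°, forward 10.7 m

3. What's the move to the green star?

turn left 42°, forward 5.1 m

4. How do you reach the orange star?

forward 6.7 m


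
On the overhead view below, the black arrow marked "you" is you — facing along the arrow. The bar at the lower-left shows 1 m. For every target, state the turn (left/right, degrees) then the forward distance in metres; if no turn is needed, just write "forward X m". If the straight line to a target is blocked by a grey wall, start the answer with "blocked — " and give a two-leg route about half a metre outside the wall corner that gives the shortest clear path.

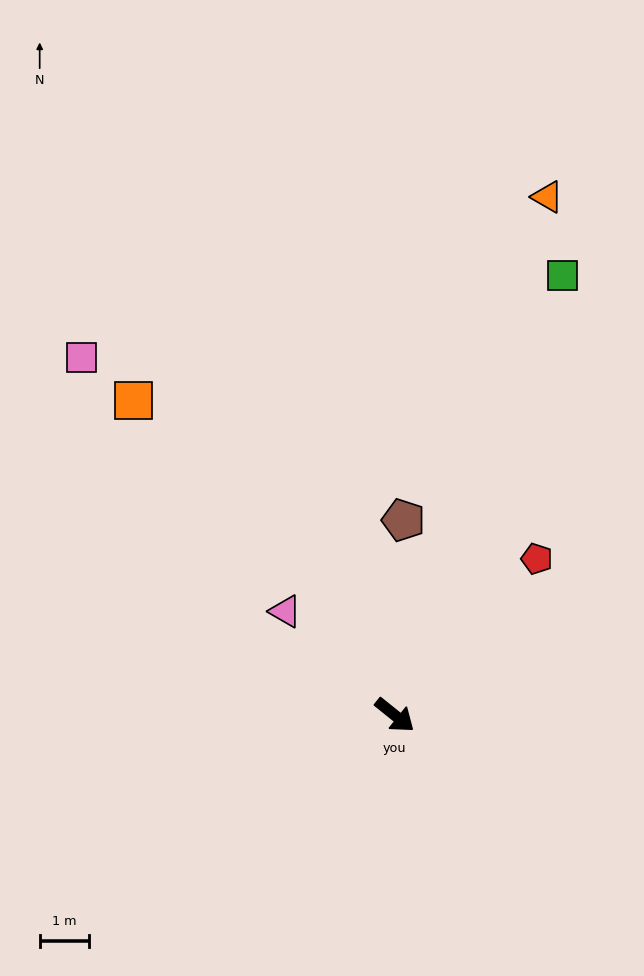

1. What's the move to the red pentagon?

turn left 87°, forward 4.3 m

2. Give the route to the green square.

turn left 108°, forward 9.6 m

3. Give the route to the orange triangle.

turn left 112°, forward 11.0 m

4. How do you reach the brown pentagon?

turn left 126°, forward 4.0 m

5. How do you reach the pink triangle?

turn left 175°, forward 3.1 m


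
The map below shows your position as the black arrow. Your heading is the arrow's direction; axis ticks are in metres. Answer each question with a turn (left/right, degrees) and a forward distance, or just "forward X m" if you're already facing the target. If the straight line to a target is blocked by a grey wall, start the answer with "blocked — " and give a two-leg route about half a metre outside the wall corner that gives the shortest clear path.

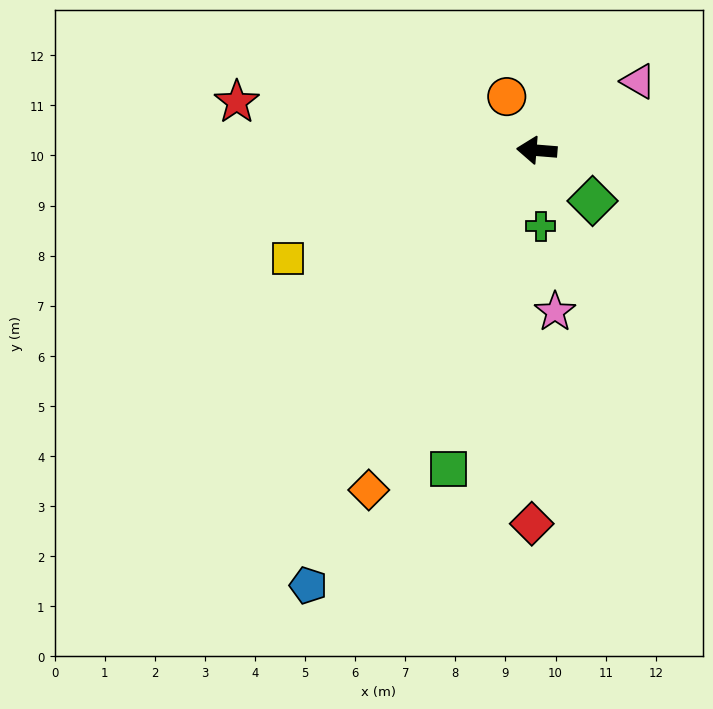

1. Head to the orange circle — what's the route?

turn right 56°, forward 1.2 m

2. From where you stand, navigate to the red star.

turn right 5°, forward 6.1 m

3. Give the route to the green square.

turn left 79°, forward 6.6 m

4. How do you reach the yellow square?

turn left 28°, forward 5.4 m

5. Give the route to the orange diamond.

turn left 68°, forward 7.6 m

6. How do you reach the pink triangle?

turn right 141°, forward 2.5 m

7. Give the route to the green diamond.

turn left 142°, forward 1.5 m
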